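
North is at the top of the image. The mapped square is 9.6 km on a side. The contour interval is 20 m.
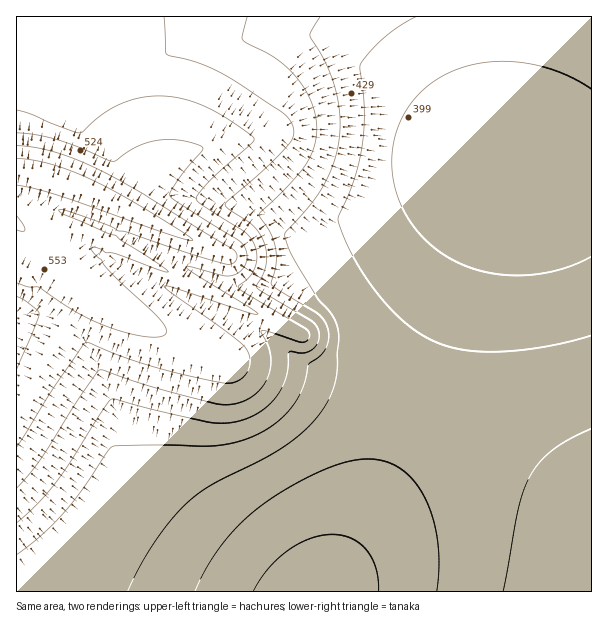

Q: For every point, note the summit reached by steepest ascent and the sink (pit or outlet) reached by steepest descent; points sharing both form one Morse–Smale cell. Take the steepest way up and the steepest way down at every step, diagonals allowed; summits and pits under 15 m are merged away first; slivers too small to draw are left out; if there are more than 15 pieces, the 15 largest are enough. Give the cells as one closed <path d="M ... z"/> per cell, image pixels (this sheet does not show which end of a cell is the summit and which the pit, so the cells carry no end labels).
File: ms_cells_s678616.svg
<path d="M591 16l-574 0-1 251 13 5 9-11 4-14 39 36 29 21 60 32 54 24 124 22 33 9 36 13 29-74 40-109 22-51 7-4 27 4 50 1z"/><path d="M83 283l1 11-6 14-38 63-20 39-4 4 0 177 307 1 21-34 26-46 48-107-19-8-51-15-124-22-99-47-29-18z"/><path d="M515 166l-7 4-14 28-76 206 44 20 57 33 44 31 28 26 1-341-50-3z"/><path d="M419 404l-49 108-46 79 267 1 1-77-29-27-44-31-57-33z"/><path d="M42 247l-4 14-9 11-13-3 1 145 67-120-2-10z"/>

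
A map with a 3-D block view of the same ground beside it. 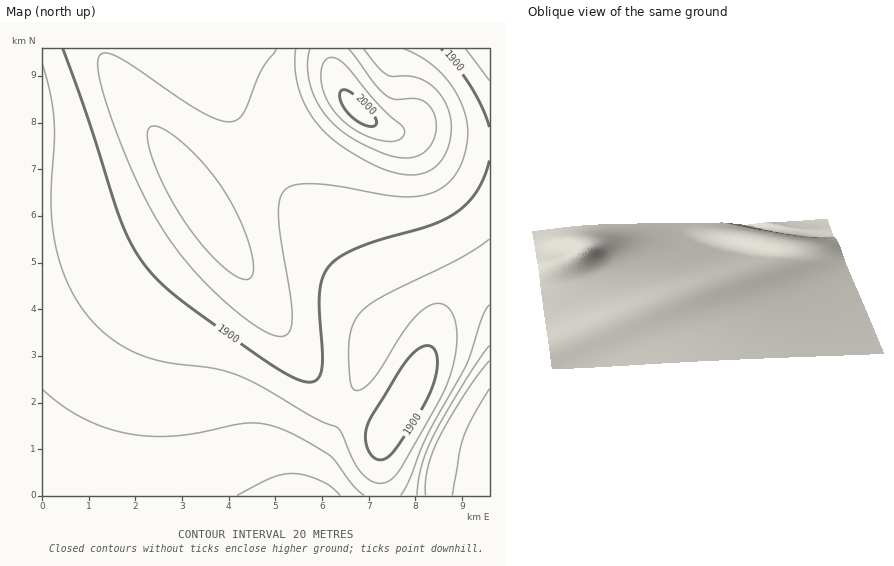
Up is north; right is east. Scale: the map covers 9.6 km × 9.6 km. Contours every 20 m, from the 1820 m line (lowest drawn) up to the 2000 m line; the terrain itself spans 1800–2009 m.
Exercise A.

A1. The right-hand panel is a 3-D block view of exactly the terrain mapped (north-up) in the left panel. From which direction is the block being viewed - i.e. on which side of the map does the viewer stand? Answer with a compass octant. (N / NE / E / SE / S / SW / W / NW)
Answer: W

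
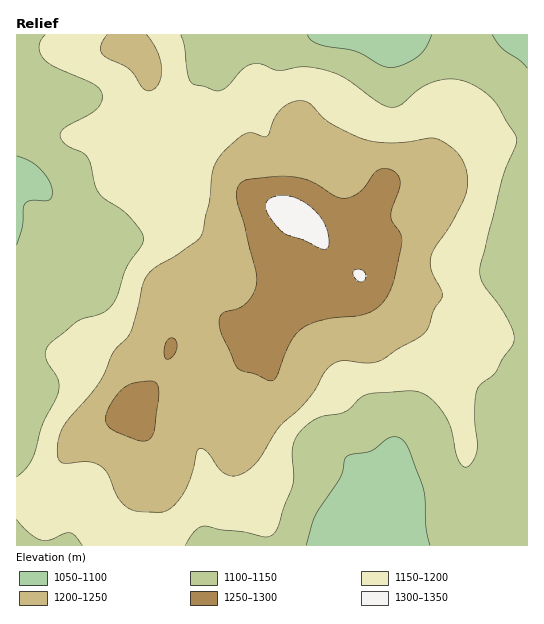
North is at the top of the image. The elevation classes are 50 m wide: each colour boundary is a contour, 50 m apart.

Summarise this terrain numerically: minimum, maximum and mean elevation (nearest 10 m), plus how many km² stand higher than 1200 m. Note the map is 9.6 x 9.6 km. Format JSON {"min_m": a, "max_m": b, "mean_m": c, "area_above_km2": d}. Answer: {"min_m": 1060, "max_m": 1320, "mean_m": 1180, "area_above_km2": 31.3}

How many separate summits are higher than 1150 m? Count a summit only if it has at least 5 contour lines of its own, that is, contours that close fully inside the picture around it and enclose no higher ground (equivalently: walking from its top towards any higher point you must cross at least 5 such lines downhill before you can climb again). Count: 0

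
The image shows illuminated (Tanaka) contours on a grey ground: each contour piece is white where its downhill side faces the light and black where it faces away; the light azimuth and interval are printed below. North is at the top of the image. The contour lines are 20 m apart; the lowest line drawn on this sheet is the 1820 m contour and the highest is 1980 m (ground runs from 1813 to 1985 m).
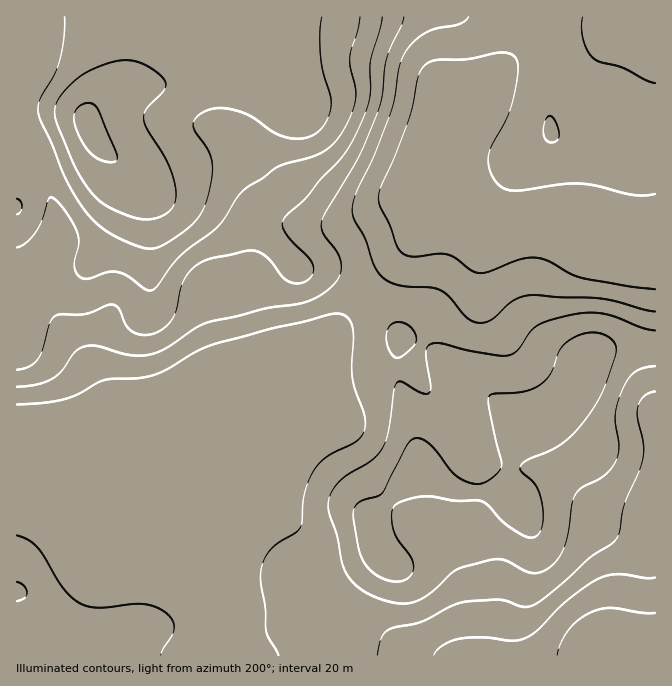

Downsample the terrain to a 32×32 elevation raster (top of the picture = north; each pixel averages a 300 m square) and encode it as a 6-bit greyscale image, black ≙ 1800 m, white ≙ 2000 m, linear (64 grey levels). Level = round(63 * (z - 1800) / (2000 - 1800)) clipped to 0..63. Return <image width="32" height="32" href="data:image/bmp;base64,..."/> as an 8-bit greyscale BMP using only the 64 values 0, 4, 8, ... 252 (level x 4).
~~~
<image width="32" height="32" href="data:image/bmp;base64,Qk02CAAAAAAAADYEAAAoAAAAIAAAACAAAAABAAgAAAAAAAAEAAATCwAAEwsAAAABAAAAAAAAAAAAAAEBAQACAgIAAwMDAAQEBAAFBQUABgYGAAcHBwAICAgACQkJAAoKCgALCwsADAwMAA0NDQAODg4ADw8PABAQEAAREREAEhISABMTEwAUFBQAFRUVABYWFgAXFxcAGBgYABkZGQAaGhoAGxsbABwcHAAdHR0AHh4eAB8fHwAgICAAISEhACIiIgAjIyMAJCQkACUlJQAmJiYAJycnACgoKAApKSkAKioqACsrKwAsLCwALS0tAC4uLgAvLy8AMDAwADExMQAyMjIAMzMzADQ0NAA1NTUANjY2ADc3NwA4ODgAOTk5ADo6OgA7OzsAPDw8AD09PQA+Pj4APz8/AEBAQABBQUEAQkJCAENDQwBEREQARUVFAEZGRgBHR0cASEhIAElJSQBKSkoAS0tLAExMTABNTU0ATk5OAE9PTwBQUFAAUVFRAFJSUgBTU1MAVFRUAFVVVQBWVlYAV1dXAFhYWABZWVkAWlpaAFtbWwBcXFwAXV1dAF5eXgBfX18AYGBgAGFhYQBiYmIAY2NjAGRkZABlZWUAZmZmAGdnZwBoaGgAaWlpAGpqagBra2sAbGxsAG1tbQBubm4Ab29vAHBwcABxcXEAcnJyAHNzcwB0dHQAdXV1AHZ2dgB3d3cAeHh4AHl5eQB6enoAe3t7AHx8fAB9fX0Afn5+AH9/fwCAgIAAgYGBAIKCggCDg4MAhISEAIWFhQCGhoYAh4eHAIiIiACJiYkAioqKAIuLiwCMjIwAjY2NAI6OjgCPj48AkJCQAJGRkQCSkpIAk5OTAJSUlACVlZUAlpaWAJeXlwCYmJgAmZmZAJqamgCbm5sAnJycAJ2dnQCenp4An5+fAKCgoAChoaEAoqKiAKOjowCkpKQApaWlAKampgCnp6cAqKioAKmpqQCqqqoAq6urAKysrACtra0Arq6uAK+vrwCwsLAAsbGxALKysgCzs7MAtLS0ALW1tQC2trYAt7e3ALi4uAC5ubkAurq6ALu7uwC8vLwAvb29AL6+vgC/v78AwMDAAMHBwQDCwsIAw8PDAMTExADFxcUAxsbGAMfHxwDIyMgAycnJAMrKygDLy8sAzMzMAM3NzQDOzs4Az8/PANDQ0ADR0dEA0tLSANPT0wDU1NQA1dXVANbW1gDX19cA2NjYANnZ2QDa2toA29vbANzc3ADd3d0A3t7eAN/f3wDg4OAA4eHhAOLi4gDj4+MA5OTkAOXl5QDm5uYA5+fnAOjo6ADp6ekA6urqAOvr6wDs7OwA7e3tAO7u7gDv7+8A8PDwAPHx8QDy8vIA8/PzAPT09AD19fUA9vb2APf39wD4+PgA+fn5APr6+gD7+/sA/Pz8AP39/QD+/v4A////AFRUWFxcWFRMREBARExQVFRYVEg8ODQwMDAsJBgQEBAQWFhYVFRUVFBEQEBETFBUWFhUUExEPDg4PDwwHBQUFBRgXFRMTExMSEBAQERMWFxcXFxgYFxQSEhITEAsIBwcHGRYSERAQERAQEBAQFBcYGBgbHh4bGBYVFRYVEQ0KCgsWFBEQEBAQEBAQEBAUFxgYGh8iIB0bGRgYGhoWEg8ODhMSEBAQEBAQEBAQEBIUFRccISEfHRwcHBweHRkVExEQExIQEBAQEBAQEBAQEBEUFx0hIB4dHR4eHyEfGhcVEhATERAQEBAQEBAQEBAQEBQYHiAgHx8fHx8hIR8aGBYTEBIREBAQEBAQEBAQEBAQExcbHh8hISAgICAgHhsZGBQRERAQEBAQEBAQEBAQEBARFBcaHSEiIB4eIB8fHRsaFhIQEBAQEBAQEBAQEBAQEBARExUaHyAdHB4gISAfHRsXExAQEBAQEBAQEBAQEBAQEBARExgdHRscHiEiIiEfHBYSExIRERAQEBAQEBAQEBAQEBEUGBoaGh0fISEiIiEdFhIZGBYTEhIREBAQEBAQEBAQERUYGRkbHh8eHyAhIh8ZFSAdGRYVFhYUERAQEBAQEBASFhkZGRscHBscHyAiIRwaIh8bGRocHBoWExIREBAQEBIWGRkZGRgYGBodICEhHhwiIB4dHR8hHxsYFxYUExIREhYZGRgXFBQVGBocHh0bGCEgISEgISQiHhsbGxoZGBUUFhcXFhUSERMVFRYWFhQSIiIjJCMkJiQfHBwdHR4eGhcWFBMTEQ8OEBEREA8ODQwkIyQnJygpJyIfHh4fISAcGBURDg4ODQwNDg4MCgkJCSUjJCcpKywrJyMhICAgHhoXEw8MDAwMCwsLCgkICAgIKSUkKS0wMTAtKCQhIB8cGRURDQsLCwsLCwoJCAgICAkrJicuMjQ1MzAsJyMiIR4aFQ8MCwsLCwsLCgoJCQoLCyknKzI2Nzc0MC0pJiUjIR0YEQwLCwsLDA0NDQwMDQ4NJicvNjg4NzMvLSooJyYkIRwUDgsLCwsMDhAREBAQDw8mKjI5OTc0MS4sKikpKionIRgQDAsLCwwOERMSEhEQDygtNTo4NTIvLSsqKywuLislHBMNCwsLCw0QExIRDw8PKS82OTc1MzAuLS0tLi8vLSggFg4LCwsLDA8SEQ8ODg8pLDI1NjY0MjEvLzAwMC8sKCEYDwsLCwsMDhEQDg0ODSgqLjEzMzIxMDAwMTEwLysnIRkRDQwMCwwODw8NDQwLKCktLzAwMC8vLzAxMTAuKyciGxQQDw8ODg4PDg0LCgooKSwvLy8vLy8vLzAwMC4rKCQeGBQTEhEREA8ODAsKCQ="/>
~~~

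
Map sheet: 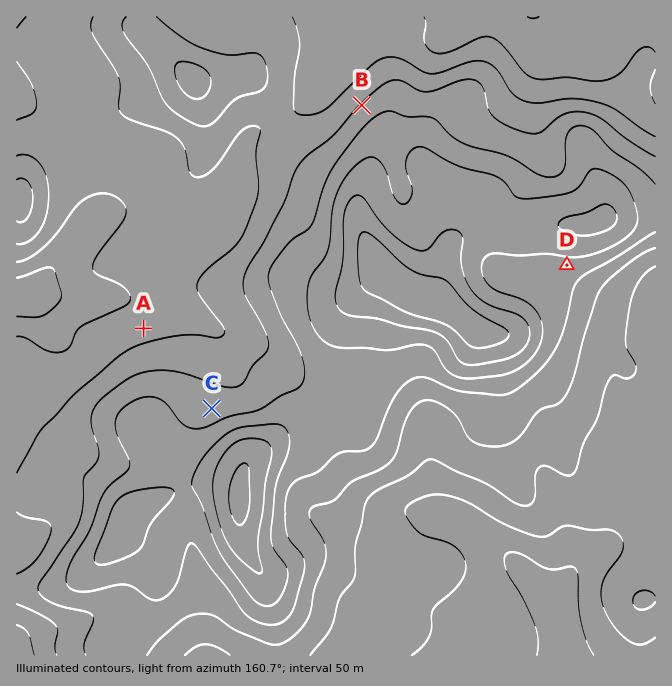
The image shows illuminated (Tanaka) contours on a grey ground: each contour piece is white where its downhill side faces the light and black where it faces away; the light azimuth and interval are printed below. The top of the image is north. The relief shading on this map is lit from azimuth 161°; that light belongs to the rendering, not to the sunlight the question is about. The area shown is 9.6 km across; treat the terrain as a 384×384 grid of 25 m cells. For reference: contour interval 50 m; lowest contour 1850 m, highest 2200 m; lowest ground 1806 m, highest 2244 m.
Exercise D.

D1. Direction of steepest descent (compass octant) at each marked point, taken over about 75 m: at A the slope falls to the N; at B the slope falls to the NW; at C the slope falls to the N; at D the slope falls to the S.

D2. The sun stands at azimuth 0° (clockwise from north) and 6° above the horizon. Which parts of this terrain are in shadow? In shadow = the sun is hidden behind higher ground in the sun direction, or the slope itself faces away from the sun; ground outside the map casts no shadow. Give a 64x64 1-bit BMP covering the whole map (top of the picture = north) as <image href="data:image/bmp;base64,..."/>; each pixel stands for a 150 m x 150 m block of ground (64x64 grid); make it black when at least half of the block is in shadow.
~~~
<image width="64" height="64" href="data:image/bmp;base64,Qk0+AgAAAAAAAD4AAAAoAAAAQAAAAEAAAAABAAEAAAAAAAACAAATCwAAEwsAAAIAAAAAAAAA////AAAAAADAAB/4AAAAAPAAP/gAAAAA/gB/+AAAAAP/gH/wAAAAA//AD+AAAAAA/+APwAAAAAAH8A+AAAAEAAHwDwAAABwAAPAOAAAAPAAAIA4AAAD8AAAADgAAA/gAAAAMAAAH+AAAAAAAAB/wAAAAAAAA//AAAAAAAD//4AAAAAAEP/+AAAAAAA5//4AAAAAADH//wAAAAAAAf//gAAAAAAA9/+AAAAAAAAH/4AAAAAAAA//wAAAAAAAD//AAAAAAAAP/8AAAAAAAA//wAAAAAAAD//gAAAAAAAf/+AAAAAAAB//4AAAAAAAP//gAAAAAAB//+AAAAAAAP//4MAAAAAB//8B4AAAAAH/4AHwAAAAAf/AAfMAAAAB/4AD/4AAAAD4AAP/gAAAAAAAB//AAAAAAAA//8AAAAAAAf//wAAAAAAD///AAAAAAAP//+AAAAAAAD//wAAAAAAAAHwAAAAAAAAAAAAAAAAAAAAAAAAAAAAAAAAAAAAAAAAAAAAAAAAAAAAAAAAAAAAAAAAAAAAAAAAAAAAHAAAAAAAAAA+AAAAAAAAAH8AAAAAAAAAPzAAAAAAAAAeOAAAAAAAAAw4AAAAAAAAAAAAAAAAAAAAAAAAAAAAAAAAAAAAAAAAAAAAAAAAAAAAAAAAAAAAAAAAAAAAAAAAAAAAAAAAAAAAAAAAAAAA=="/>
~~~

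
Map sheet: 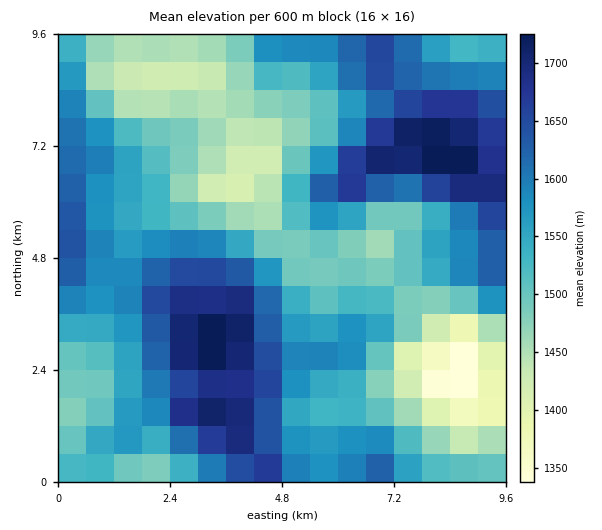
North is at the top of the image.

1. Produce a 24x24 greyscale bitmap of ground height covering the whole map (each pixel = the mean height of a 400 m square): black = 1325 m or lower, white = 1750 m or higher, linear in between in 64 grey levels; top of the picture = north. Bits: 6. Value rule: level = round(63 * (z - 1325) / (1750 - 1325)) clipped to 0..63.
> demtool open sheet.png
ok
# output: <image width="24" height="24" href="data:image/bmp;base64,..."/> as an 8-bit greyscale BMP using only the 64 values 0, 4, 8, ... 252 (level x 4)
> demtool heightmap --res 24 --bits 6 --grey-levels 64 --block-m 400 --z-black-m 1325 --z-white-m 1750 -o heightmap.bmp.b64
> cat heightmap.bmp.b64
<image width="24" height="24" href="data:image/bmp;base64,Qk12BgAAAAAAADYEAAAoAAAAGAAAABgAAAABAAgAAAAAAEACAAATCwAAEwsAAAABAAAAAAAAAAAAAAEBAQACAgIAAwMDAAQEBAAFBQUABgYGAAcHBwAICAgACQkJAAoKCgALCwsADAwMAA0NDQAODg4ADw8PABAQEAAREREAEhISABMTEwAUFBQAFRUVABYWFgAXFxcAGBgYABkZGQAaGhoAGxsbABwcHAAdHR0AHh4eAB8fHwAgICAAISEhACIiIgAjIyMAJCQkACUlJQAmJiYAJycnACgoKAApKSkAKioqACsrKwAsLCwALS0tAC4uLgAvLy8AMDAwADExMQAyMjIAMzMzADQ0NAA1NTUANjY2ADc3NwA4ODgAOTk5ADo6OgA7OzsAPDw8AD09PQA+Pj4APz8/AEBAQABBQUEAQkJCAENDQwBEREQARUVFAEZGRgBHR0cASEhIAElJSQBKSkoAS0tLAExMTABNTU0ATk5OAE9PTwBQUFAAUVFRAFJSUgBTU1MAVFRUAFVVVQBWVlYAV1dXAFhYWABZWVkAWlpaAFtbWwBcXFwAXV1dAF5eXgBfX18AYGBgAGFhYQBiYmIAY2NjAGRkZABlZWUAZmZmAGdnZwBoaGgAaWlpAGpqagBra2sAbGxsAG1tbQBubm4Ab29vAHBwcABxcXEAcnJyAHNzcwB0dHQAdXV1AHZ2dgB3d3cAeHh4AHl5eQB6enoAe3t7AHx8fAB9fX0Afn5+AH9/fwCAgIAAgYGBAIKCggCDg4MAhISEAIWFhQCGhoYAh4eHAIiIiACJiYkAioqKAIuLiwCMjIwAjY2NAI6OjgCPj48AkJCQAJGRkQCSkpIAk5OTAJSUlACVlZUAlpaWAJeXlwCYmJgAmZmZAJqamgCbm5sAnJycAJ2dnQCenp4An5+fAKCgoAChoaEAoqKiAKOjowCkpKQApaWlAKampgCnp6cAqKioAKmpqQCqqqoAq6urAKysrACtra0Arq6uAK+vrwCwsLAAsbGxALKysgCzs7MAtLS0ALW1tQC2trYAt7e3ALi4uAC5ubkAurq6ALu7uwC8vLwAvb29AL6+vgC/v78AwMDAAMHBwQDCwsIAw8PDAMTExADFxcUAxsbGAMfHxwDIyMgAycnJAMrKygDLy8sAzMzMAM3NzQDOzs4Az8/PANDQ0ADR0dEA0tLSANPT0wDU1NQA1dXVANbW1gDX19cA2NjYANnZ2QDa2toA29vbANzc3ADd3d0A3t7eAN/f3wDg4OAA4eHhAOLi4gDj4+MA5OTkAOXl5QDm5uYA5+fnAOjo6ADp6ekA6urqAOvr6wDs7OwA7e3tAO7u7gDv7+8A8PDwAPHx8QDy8vIA8/PzAPT09AD19fUA9vb2APf39wD4+PgA+fn5APr6+gD7+/sA/Pz8AP39/QD+/v4A////AHh4dGBYXHSQoLTMzKiYmJyssJSAeHBwbHB8iIRwbISgvMzUvJyUlJysqIRsYFxgYGBsiJiMiKzI2ODUrJSMjJCYkHRgSDQ4TFhgdJCUnNDo6OTUsIx8gIB4bFhENCAYLGBgaISYpMTY3NTQvJB4eHhoXEwsFBAQJGhgZHycqLzQ2NjUwKCQiIhwVDwYBAQQMGRobICcuNjo7ODYuKCgoJyIVDAcEAQQNHB8fISgvNzw8OTQsJicnJyYdEw0IBAYPIiMhJCkwNzo7OzUqJCEhJCUhGxYPCg4YJyYkJiszNzY3OTMqIh0cHiEdGRcVFR0kKygnKCowMzIzMzAnHhoZGh4YFhocISgrLykmJigtLy8vLSkhGBgYGBoWGiEjJywuMConJSQpKykpJR8YFxkZFxYUGiIkJyouMComIyAjIiEhHBYUGR0dGxYTFhsgJSovLykkIh8dGhYUExAUHCMpJyAZGR4iKC8zLSkkIiIeFxENDQ0UHSUwMy4nJSwvMzk1LCkmIiAdGBIODQwRGyMsNTc0MjU6PDs0KyooIx8bGRYTDwwOFx0lLzY6Ojo8PDgzKiklIBwaGRcUEQ8RFRgeJzA3Ojs7OTczKiYfGBUWFhQTExMUFhcbISkwNDg3NzUwKh8WERARExISExYXFxkdIygrLjIzMzEuKRoRDw8PDw8QExkcGx0iKC0vLSssLCoqJBgREBEPDhASFR0lIiMnLDEzLSckIiIiIRoVEhQUFBQVFx4pKScnKi0wLCYhHh4fA=="/>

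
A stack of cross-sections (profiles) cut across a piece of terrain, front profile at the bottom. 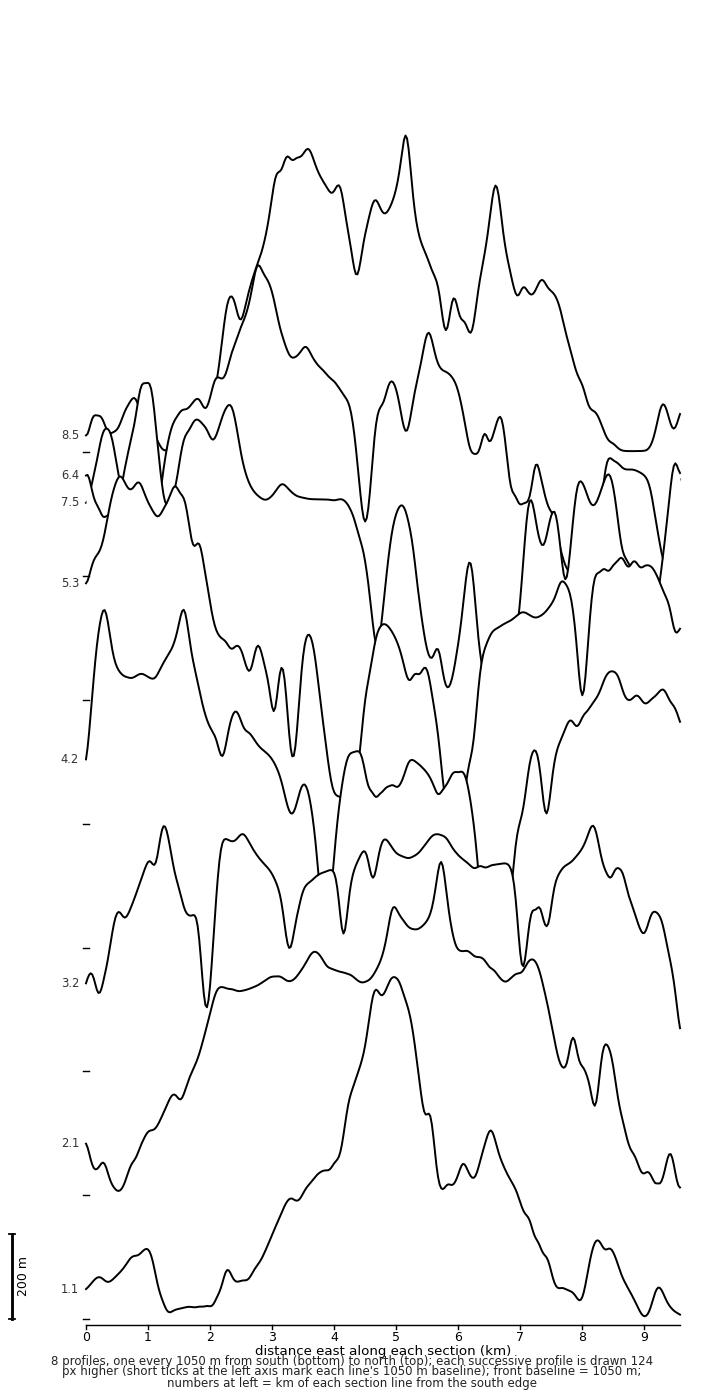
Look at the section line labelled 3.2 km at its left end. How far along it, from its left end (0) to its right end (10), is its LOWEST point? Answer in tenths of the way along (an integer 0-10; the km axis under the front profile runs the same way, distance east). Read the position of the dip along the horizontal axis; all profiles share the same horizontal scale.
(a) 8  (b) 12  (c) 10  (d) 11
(c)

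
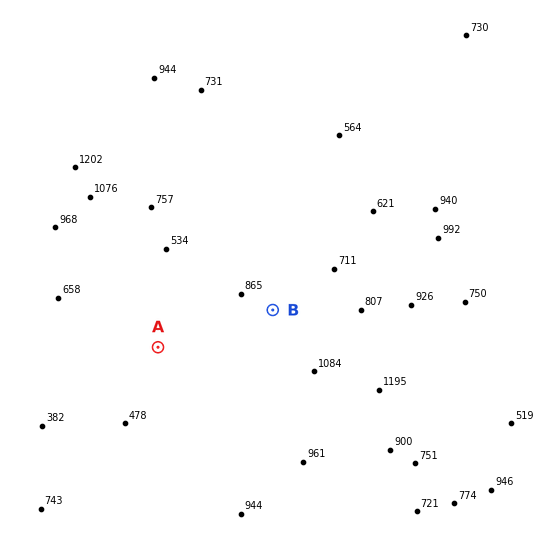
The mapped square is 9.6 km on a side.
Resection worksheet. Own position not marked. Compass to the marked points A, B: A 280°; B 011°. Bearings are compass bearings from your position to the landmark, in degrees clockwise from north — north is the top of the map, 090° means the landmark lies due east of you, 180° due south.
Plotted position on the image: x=262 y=366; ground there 910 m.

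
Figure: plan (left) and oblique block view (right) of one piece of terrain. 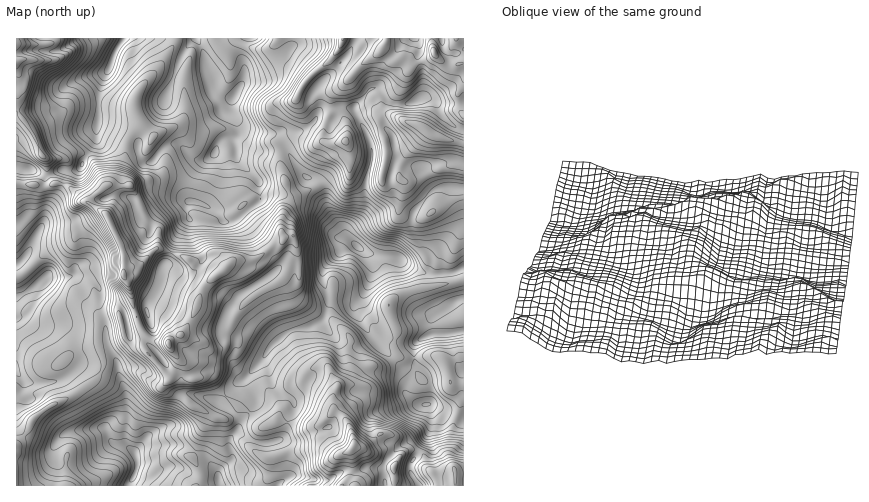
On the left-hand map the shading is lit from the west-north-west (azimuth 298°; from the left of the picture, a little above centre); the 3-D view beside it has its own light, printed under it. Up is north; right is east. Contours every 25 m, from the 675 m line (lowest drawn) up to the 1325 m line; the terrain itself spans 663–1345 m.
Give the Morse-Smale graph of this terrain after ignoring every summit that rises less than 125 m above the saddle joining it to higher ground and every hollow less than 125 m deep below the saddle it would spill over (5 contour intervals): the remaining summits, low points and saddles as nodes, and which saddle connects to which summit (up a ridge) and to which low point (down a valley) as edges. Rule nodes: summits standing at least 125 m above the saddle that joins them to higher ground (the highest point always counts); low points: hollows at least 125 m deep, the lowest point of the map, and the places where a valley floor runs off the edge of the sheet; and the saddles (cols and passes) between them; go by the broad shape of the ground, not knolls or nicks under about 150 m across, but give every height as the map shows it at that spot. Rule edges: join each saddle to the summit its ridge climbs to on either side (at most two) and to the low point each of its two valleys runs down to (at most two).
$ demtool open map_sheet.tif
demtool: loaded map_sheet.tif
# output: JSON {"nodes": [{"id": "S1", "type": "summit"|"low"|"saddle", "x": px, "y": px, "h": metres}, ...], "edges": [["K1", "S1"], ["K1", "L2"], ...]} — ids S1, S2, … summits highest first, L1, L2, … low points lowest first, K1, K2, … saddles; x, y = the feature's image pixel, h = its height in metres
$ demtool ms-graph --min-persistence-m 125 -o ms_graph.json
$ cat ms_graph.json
{"nodes": [
{"id": "S1", "type": "summit", "x": 353, "y": 447, "h": 1345},
{"id": "S2", "type": "summit", "x": 123, "y": 275, "h": 1311},
{"id": "S3", "type": "summit", "x": 434, "y": 53, "h": 1297},
{"id": "S4", "type": "summit", "x": 17, "y": 63, "h": 1244},
{"id": "S5", "type": "summit", "x": 455, "y": 471, "h": 1228},
{"id": "L1", "type": "low", "x": 357, "y": 247, "h": 663},
{"id": "L2", "type": "low", "x": 134, "y": 454, "h": 681},
{"id": "L3", "type": "low", "x": 124, "y": 39, "h": 725},
{"id": "L4", "type": "low", "x": 39, "y": 284, "h": 787},
{"id": "K1", "type": "saddle", "x": 136, "y": 312, "h": 1173},
{"id": "K2", "type": "saddle", "x": 418, "y": 452, "h": 1094},
{"id": "K3", "type": "saddle", "x": 48, "y": 175, "h": 1044},
{"id": "K4", "type": "saddle", "x": 235, "y": 414, "h": 997},
{"id": "K5", "type": "saddle", "x": 102, "y": 371, "h": 976},
{"id": "K6", "type": "saddle", "x": 283, "y": 147, "h": 955},
{"id": "K7", "type": "saddle", "x": 174, "y": 78, "h": 849},
{"id": "K8", "type": "saddle", "x": 448, "y": 273, "h": 837}],
"edges": [["K1", "S2"], ["K1", "L1"], ["K1", "L2"], ["K2", "S1"], ["K2", "S5"], ["K2", "L1"], ["K3", "S2"], ["K3", "S4"], ["K3", "L3"], ["K4", "S1"], ["K4", "S2"], ["K4", "L1"], ["K4", "L2"], ["K5", "S1"], ["K5", "S2"], ["K5", "L2"], ["K5", "L4"], ["K6", "S3"], ["K6", "L1"], ["K6", "L3"], ["K7", "S3"], ["K7", "S4"], ["K7", "L3"], ["K8", "S1"], ["K8", "S3"], ["K8", "L1"]]}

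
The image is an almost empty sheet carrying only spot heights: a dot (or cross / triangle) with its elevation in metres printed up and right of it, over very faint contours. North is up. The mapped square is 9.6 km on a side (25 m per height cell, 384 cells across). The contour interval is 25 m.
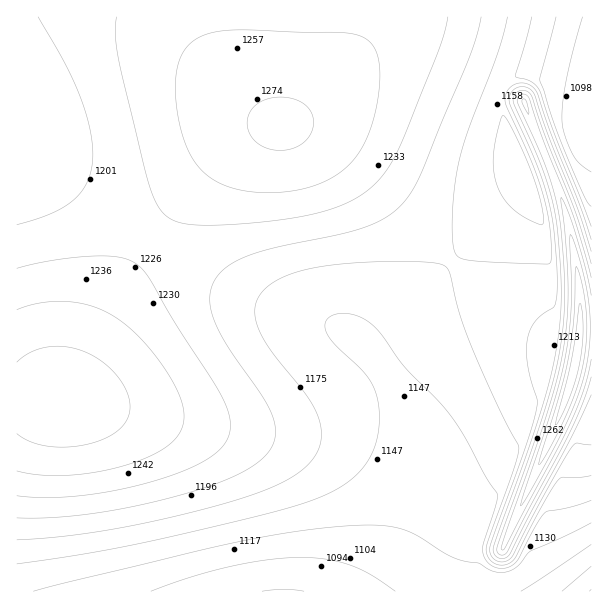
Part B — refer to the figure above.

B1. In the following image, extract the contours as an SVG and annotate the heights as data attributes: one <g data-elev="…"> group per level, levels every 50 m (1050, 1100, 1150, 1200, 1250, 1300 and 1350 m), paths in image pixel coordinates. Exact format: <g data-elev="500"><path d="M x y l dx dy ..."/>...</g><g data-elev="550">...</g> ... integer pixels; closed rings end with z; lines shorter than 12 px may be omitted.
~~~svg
<g data-elev="1100"><path d="M151 591l41-14 39-11 38-6 33-3 27 3 22 5 20 10 24 16"/><path d="M521 591l70-47"/><path d="M591 172l-11-8-7-9-9-21-2-14 1-18 3-22 17-63"/></g><g data-elev="1150"><path d="M17 564l108-17 133-31 59-17 18-9 15-10 14-13 9-17 5-18 1-21-3-18-7-15-9-10-26-24-8-12-1-6 2-6 5-4 7-2 10 0 10 2 16 11 28 38 40 41 19 27 23 43 12 18-2 13-12 41 1 9 7 8 6 3 6 0 7-2 5-3 22-40 9-11 24-5 21-7"/><path d="M591 226l-36-91-16-45-8-8-15-5 16-60"/><path d="M539 224l-15-7-12-9-9-11-6-13-3-14 0-17 3-21 6-17 4 5 9 17 20 47 7 32 0 7-1 2z"/></g><g data-elev="1200"><path d="M17 518l31 0 36-3 39-7 41-9 36-10 30-11 22-11 14-12 6-8 3-9 0-9-2-10-9-20-34-49-14-24-4-14-2-10 0-11 4-9 4-7 7-7 20-11 29-9 86-19 23-10 16-12 12-15 11-21 48-115 11-39"/><path d="M591 251l-13-41-29-73-14-42-4-5-4-3-6 0-5 1-6 7 0 9 28 63 13 45 5 42 1 37-3 16-17 13-6 7-3 9-2 12 1 14 3 16 7 21 0 6-10 38-37 102 0 7 4 7 9 3 4-1 5-4 33-63 28-49 5-2 13 2"/><path d="M38 17l27 46 16 36 10 35 1 28-2 12-4 11-6 9-8 7-22 13-33 11"/></g><g data-elev="1250"><path d="M17 471l24 4 28 0 32-4 30-7 24-10 16-11 10-12 3-15-1-11-4-12-17-28-24-29-24-19-22-11-24-4-27 1-24 7"/><path d="M591 278l-18-62-29-73-14-44-4-4-5 0-3 3 0 5 27 62 13 44 6 52 0 48-3 36-8 36-18 60-38 105 0 5 3 4 4 0 3-3 58-109 16-36 10-30"/><path d="M256 192l32-1 29-6 23-12 10-9 7-9 8-14 7-16 5-20 2-19 1-17-2-13-4-9-7-8-10-4-15-2-112-3-17 2-12 4-9 6-7 8-8 18-1 27 4 31 10 27 10 15 15 13 18 7z"/></g><g data-elev="1300"><path d="M521 506l18-30 28-55 13-31 7-28 3-30-2-32-7-36-8-25-3-5 1 71-5 49-12 47z"/></g><g data-elev="1350"><path d="M555 425l5-6 9-19 10-35 4-32-2-29-2 0-8 61z"/></g>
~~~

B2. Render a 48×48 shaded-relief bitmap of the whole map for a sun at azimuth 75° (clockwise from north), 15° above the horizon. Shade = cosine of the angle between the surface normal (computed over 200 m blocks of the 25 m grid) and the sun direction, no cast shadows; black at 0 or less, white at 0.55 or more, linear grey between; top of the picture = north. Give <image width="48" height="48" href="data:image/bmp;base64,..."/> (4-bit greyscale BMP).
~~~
<image width="48" height="48" href="data:image/bmp;base64,Qk32BAAAAAAAAHYAAAAoAAAAMAAAADAAAAABAAQAAAAAAIAEAAATCwAAEwsAABAAAAAAAAAAAAAAABEREQAiIiIAMzMzAERERABVVVUAZmZmAHd3dwCIiIgAmZmZAKqqqgC7u7sAzMzMAN3d3QDu7u4A////AHd3d3d3d3d3d3d3d3ZmZmZnd3d3d3iIiHd3d3d3d3d3d3d3d3dmZmZnd3d2Z3eIiHd3d3d3d3d3d3d3d3d3Znd3d3dBWpd4iHd3d3d3d3d3d3d3d3d3d3d3d3YgXLh3iHd3d3d3d3d3d3d3d3d3d3d3d3dAO9l3eHd3d3d3d3d3d3d3d3d3d3d3d3dRCNuHd3d3d3d3d3d3d3d3d3d3d3d3d3djBMyXd2Z3d3d3d3d3d3d3d3d3d3d3d3d1EZ2nd2Z3d3d3d3d3d3d3d3d3d3d3d3d2IFy4d2Z3d3d3d3d3d3d3d3d3d3d3d3dmQCrJd2Z3d3d3d3d3d3d4iIiIh3d3d3ZmUgbLh2Z3d3d3d3d3iIiIiIiIiHd3d3ZmYwKsl2d3d3d3d3iIiIiIiIiIiHd3d3ZmZRB9qHd3d3d3iIiIiIiIiIiIiHd3d3ZmZjBLynd3d3d4iIiIiIiIiIiIiHd3d2ZmZkAZ3Xd3d3eIiIiIiIiIiIiIh3d3d2ZmZlIG3nd3d3iIiIiIiIiIiIiIh3d3d2ZmZmMDv3d3d3iIiIiIiIiIiIiId3d3dmZmZmUAn3d3d4iIiIiIiIiIiIiHd3d3dmZmZmYgfXd3d4iIiIiIiIiIiIh3d3d3dmZmZmYwXHd3d4iIiIiIiIiIiIh3d3d3ZmZmZmZAOnd3eIiIiIiIiIiIiId3d3d3ZmZmZndAKHd3eIiIiIiIiIiIiHd3d3d3ZmZnd3dQJ3d3d4iIiIiIiIiIh3d3d3d3d3d3d3dQJ3d3d4iIiIiIiIiId3d3d3d3d3d3d3dQKHd3d3eIiIiIiIh3d3d3d3d3d3d3d3dAOXd3d3d3eIiIh3d3d3d3d3d3d3d3d3dATHd3d3d3d3d3d3d3d3d3d3d3d3d3d3cwbnd3d3d3d3d3d3d3d3d3d3d3d3d3d3cgj3d3d3d3d3d3d3d3d3d3d3d3d3d3iIYQr3d3d3d3d3d3d3d3d3d3d3d3d4iIiIYBz3d3d3d3d3d3d3d3d3d3d3eIiIiIiIQE73d3d3d3d3d3d3d3d3d3d4iIiIiIiHMH/3d3d3d2ZmZmZ3d3d3d3eIiIiIiIiGEL/nd3d2ZmZmZmZnd3d3d3iIiIiIiIiFBO/Hd3dmZmZmZmZnd3d3d4iIiIiIiIhyCP2Xd3ZmZmZmZmZnd3d3eIiIiIiIiIhgHfuHd3ZmZmZmZmZnd3d3eIiIiIiIiIhAb+mHd2ZmZmZmZmZ3d3d3eIiIiIiIiIcQv8iHd2ZmZmZmZmZ3d3d3eIiIiIiIiIUE76iHd2ZmZmZmZmd3d3d3eIiIiIiIiIMI/piHd2ZmZmZmZnd3d3d3eIiIiIiIiIQ7+4iHd2ZmZmZmZ3d3d3d3d4iIiIiIiIiKuYiHd2ZmZmZmd3d3d3d3d3iIiIiIiIiZmIiHd2ZmZmZnd3d3d3d3d3d4iIiIiIiIiIiHd3ZmZmZ3d3d3d3d3d3d3eIiIiIiJiIiHd3ZmZmd3d3d3d3d3d3d3eIiIiIiZmIiHd3dmZnd3d3d3d3d3d3d3d4iIiIiZmIiA=="/>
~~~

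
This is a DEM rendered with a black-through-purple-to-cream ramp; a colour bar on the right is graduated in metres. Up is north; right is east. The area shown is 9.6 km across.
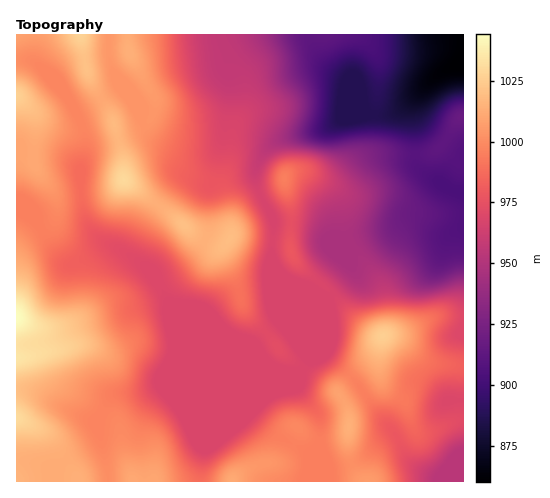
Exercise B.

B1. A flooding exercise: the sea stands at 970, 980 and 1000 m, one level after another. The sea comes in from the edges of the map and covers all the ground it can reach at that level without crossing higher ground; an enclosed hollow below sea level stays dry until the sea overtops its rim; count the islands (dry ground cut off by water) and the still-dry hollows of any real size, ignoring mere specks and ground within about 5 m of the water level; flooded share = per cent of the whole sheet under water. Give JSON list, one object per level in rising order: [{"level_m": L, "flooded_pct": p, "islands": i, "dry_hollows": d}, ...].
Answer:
[{"level_m": 970, "flooded_pct": 39, "islands": 1, "dry_hollows": 0}, {"level_m": 980, "flooded_pct": 50, "islands": 1, "dry_hollows": 0}, {"level_m": 1000, "flooded_pct": 74, "islands": 1, "dry_hollows": 0}]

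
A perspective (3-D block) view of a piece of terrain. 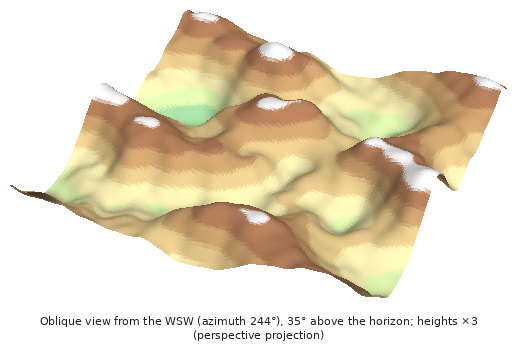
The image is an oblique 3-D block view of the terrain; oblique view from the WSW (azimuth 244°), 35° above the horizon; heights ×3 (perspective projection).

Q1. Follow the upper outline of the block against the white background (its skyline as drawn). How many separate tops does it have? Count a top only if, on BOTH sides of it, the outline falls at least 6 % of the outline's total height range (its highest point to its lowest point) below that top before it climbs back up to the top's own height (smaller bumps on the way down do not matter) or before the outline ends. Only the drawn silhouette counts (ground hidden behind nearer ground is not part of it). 2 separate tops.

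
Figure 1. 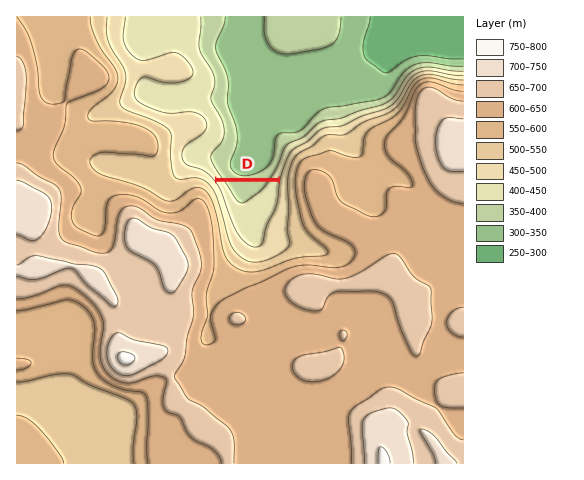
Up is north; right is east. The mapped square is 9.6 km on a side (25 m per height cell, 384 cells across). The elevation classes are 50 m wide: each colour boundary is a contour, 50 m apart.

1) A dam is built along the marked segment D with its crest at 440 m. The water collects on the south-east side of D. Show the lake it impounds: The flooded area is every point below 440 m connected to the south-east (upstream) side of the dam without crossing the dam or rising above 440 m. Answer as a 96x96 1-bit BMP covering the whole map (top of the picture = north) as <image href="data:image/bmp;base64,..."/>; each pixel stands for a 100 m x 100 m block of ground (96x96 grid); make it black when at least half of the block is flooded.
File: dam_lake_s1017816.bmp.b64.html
<image width="96" height="96" href="data:image/bmp;base64,Qk2+BAAAAAAAAD4AAAAoAAAAYAAAAGAAAAABAAEAAAAAAIAEAAATCwAAEwsAAAIAAAAAAAAA////AAAAAAAAAAAAAAAAAAAAAAAAAAAAAAAAAAAAAAAAAAAAAAAAAAAAAAAAAAAAAAAAAAAAAAAAAAAAAAAAAAAAAAAAAAAAAAAAAAAAAAAAAAAAAAAAAAAAAAAAAAAAAAAAAAAAAAAAAAAAAAAAAAAAAAAAAAAAAAAAAAAAAAAAAAAAAAAAAAAAAAAAAAAAAAAAAAAAAAAAAAAAAAAAAAAAAAAAAAAAAAAAAAAAAAAAAAAAAAAAAAAAAAAAAAAAAAAAAAAAAAAAAAAAAAAAAAAAAAAAAAAAAAAAAAAAAAAAAAAAAAAAAAAAAAAAAAAAAAAAAAAAAAAAAAAAAAAAAAAAAAAAAAAAAAAAAAAAAAAAAAAAAAAAAAAAAAAAAAAAAAAAAAAAAAAAAAAAAAAAAAAAAAAAAAAAAAAAAAAAAAAAAAAAAAAAAAAAAAAAAAAAAAAAAAAAAAAAAAAAAAAAAAAAAAAAAAAAAAAAAAAAAAAAAAAAAAAAAAAAAAAAAAAAAAAAAAAAAAAAAAAAAAAAAAAAAAAAAAAAAAAAAAAAAAAAAAAAAAAAAAAAAAAAAAAAAAAAAAAAAAAAAAAAAAAAAAAAAAAAAAAAAAAAAAAAAAAAAAAAAAAAAAAAAAAAAAAAAAAAAAAAAAAAAAAAAAAAAAAAAAAAAAAAAAAAAAAAAAAAAAAAAAAAAAAAAAAAAAAAAAAAAAAAAAAAAAAAAAAAAAAAAAAAAAAAAAAAAAAAAAAAAAAAAAAAAAAAAAAAAAAAAAAAAAAAAAAAAAAAAAAgAAAAAAAAAAAAAADwAAAAAAAAAAAAAADwAAAAAAAAAAAAAAH4AAAAAAAAAAAAAAP4AAAAAAAAAAAAAAP8AAAAAAAAAAAAAAP+AAAAAAAAAAAAAAf+AAAAAAAAAAAAAAf+AAAAAAAAAAAAAAf/AAAAAAAAAAAAAA//AAAAAAAAAAAAAA//AAAAAAAAAAAAAA//AAAAAAAAAAAAAAAAAAAAAAAAAAAAAAAAAAAAAAAAAAAAAAAAAAAAAAAAAAAAAAAAAAAAAAAAAAAAAAAAAAAAAAAAAAAAAAAAAAAAAAAAAAAAAAAAAAAAAAAAAAAAAAAAAAAAAAAAAAAAAAAAAAAAAAAAAAAAAAAAAAAAAAAAAAAAAAAAAAAAAAAAAAAAAAAAAAAAAAAAAAAAAAAAAAAAAAAAAAAAAAAAAAAAAAAAAAAAAAAAAAAAAAAAAAAAAAAAAAAAAAAAAAAAAAAAAAAAAAAAAAAAAAAAAAAAAAAAAAAAAAAAAAAAAAAAAAAAAAAAAAAAAAAAAAAAAAAAAAAAAAAAAAAAAAAAAAAAAAAAAAAAAAAAAAAAAAAAAAAAAAAAAAAAAAAAAAAAAAAAAAAAAAAAAAAAAAAAAAAAAAAAAAAAAAAAAAAAAAAAAAAAAAAAAAAAAAAAAAAAAAAAAAAAAAAAAAAAAAAAAAAAAAAAAAAAAAAAAAAAAAAAAAAAAAAAAAAAAAAAAAAAAAAAAAAAAAAAAAAAAAAAAAAAAAAAAAAAAAAAAAAAAAA="/>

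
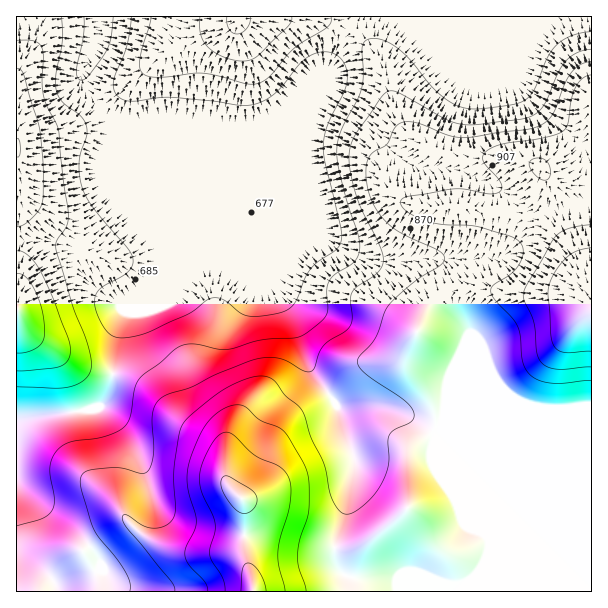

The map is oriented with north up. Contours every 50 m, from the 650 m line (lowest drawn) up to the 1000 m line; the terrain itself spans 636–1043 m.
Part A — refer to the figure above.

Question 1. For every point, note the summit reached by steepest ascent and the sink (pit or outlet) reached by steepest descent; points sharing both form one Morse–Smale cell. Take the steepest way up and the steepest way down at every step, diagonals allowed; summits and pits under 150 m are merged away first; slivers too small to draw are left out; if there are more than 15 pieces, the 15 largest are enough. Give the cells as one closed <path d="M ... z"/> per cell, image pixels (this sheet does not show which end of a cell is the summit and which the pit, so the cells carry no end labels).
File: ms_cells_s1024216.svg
<path d="M591 16l-492 0-2 25-13 28-2 11 4 10 16 21 166 167 26 43 14 45 30 42 48 0 13 4 35 20 157-2z"/><path d="M110 118l-2 1 0 15 48 114 1 21-6 12-19 14-4 7-10 31-6 47-9 24-8 5-51 6-26 5-2 2 2 61 27 25 30 22 25 31 0 8-5 3-27 10-12 1 0 9 536-1-1-161-157 2-11-8-37-16-48 0-30-42-14-45-26-43z"/><path d="M98 16l-82 1 1 404 27-6 43-5 12-2 4-4 9-24 4-39 10-32 6-13 19-15 6-12 0-17-48-114-1-21-16-18-10-19 2-11 14-34z"/><path d="M17 481l-1 110 38 1 2-9 12-1 30-11 2-2 0-8-20-25-54-44z"/>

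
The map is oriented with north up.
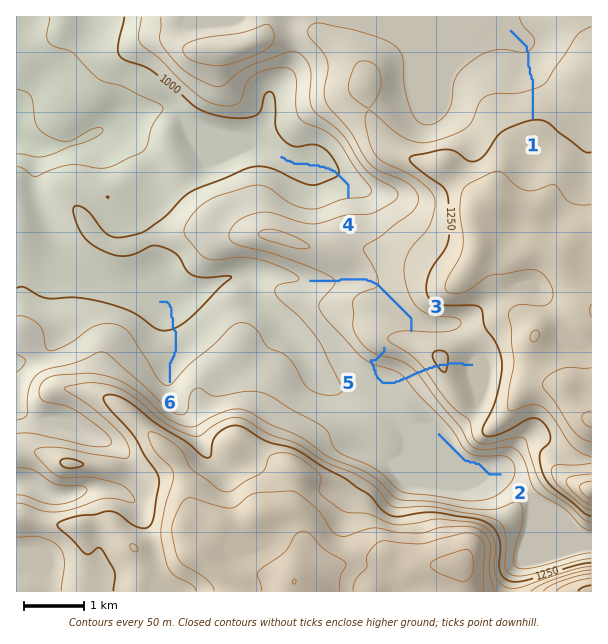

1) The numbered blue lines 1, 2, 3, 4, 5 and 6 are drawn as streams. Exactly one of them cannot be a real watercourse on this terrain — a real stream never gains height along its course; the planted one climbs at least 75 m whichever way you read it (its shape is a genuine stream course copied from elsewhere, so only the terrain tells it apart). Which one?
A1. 5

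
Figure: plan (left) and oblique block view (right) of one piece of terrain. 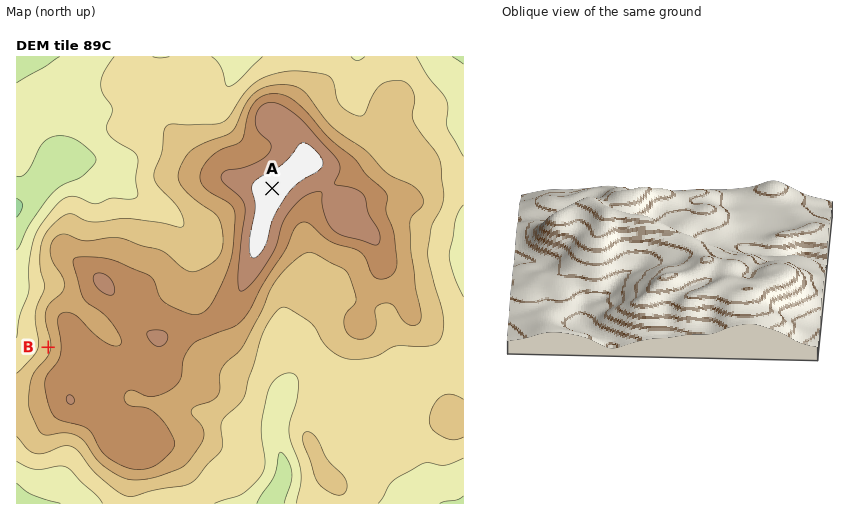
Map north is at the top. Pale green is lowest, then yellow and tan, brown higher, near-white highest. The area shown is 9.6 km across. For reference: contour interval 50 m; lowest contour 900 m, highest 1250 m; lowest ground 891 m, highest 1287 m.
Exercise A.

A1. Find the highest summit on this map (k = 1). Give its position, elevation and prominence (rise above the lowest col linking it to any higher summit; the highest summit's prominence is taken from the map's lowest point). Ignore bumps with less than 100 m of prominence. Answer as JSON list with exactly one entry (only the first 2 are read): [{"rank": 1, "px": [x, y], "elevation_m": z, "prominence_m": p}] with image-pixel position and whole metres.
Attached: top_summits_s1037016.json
[{"rank": 1, "px": [272, 188], "elevation_m": 1287, "prominence_m": 396}]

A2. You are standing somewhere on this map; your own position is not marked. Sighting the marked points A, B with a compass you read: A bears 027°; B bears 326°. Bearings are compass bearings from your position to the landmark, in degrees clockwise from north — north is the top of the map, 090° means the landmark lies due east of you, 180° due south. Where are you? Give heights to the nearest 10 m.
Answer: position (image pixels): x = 130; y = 468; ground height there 1150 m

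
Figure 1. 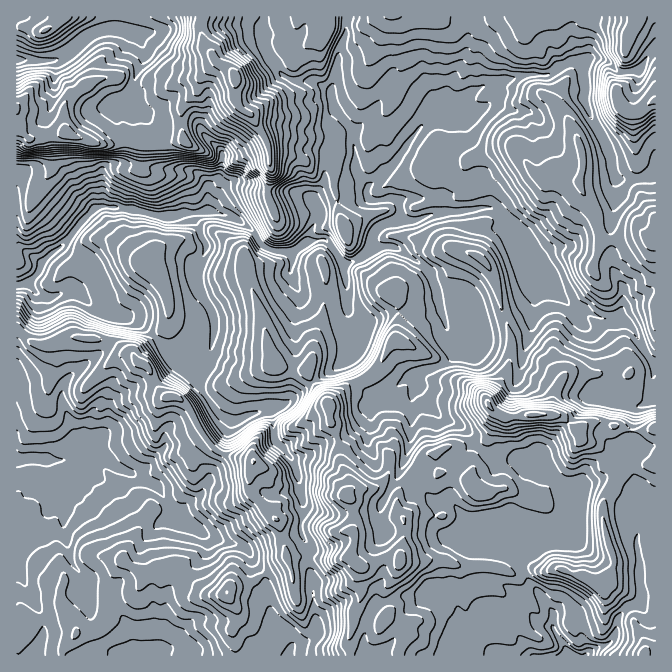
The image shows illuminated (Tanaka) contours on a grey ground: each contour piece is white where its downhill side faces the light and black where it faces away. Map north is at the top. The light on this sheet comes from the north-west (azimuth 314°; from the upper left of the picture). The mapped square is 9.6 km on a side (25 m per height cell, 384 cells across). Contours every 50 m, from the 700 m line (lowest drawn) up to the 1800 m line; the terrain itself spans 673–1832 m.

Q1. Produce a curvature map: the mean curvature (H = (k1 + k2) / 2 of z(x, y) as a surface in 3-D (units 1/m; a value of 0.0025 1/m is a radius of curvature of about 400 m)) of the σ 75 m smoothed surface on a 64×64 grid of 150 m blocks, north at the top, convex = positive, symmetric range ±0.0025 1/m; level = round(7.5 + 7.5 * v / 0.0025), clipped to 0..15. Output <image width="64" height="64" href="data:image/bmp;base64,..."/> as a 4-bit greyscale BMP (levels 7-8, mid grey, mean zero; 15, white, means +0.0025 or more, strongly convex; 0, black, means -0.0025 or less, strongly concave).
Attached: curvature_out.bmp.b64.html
<image width="64" height="64" href="data:image/bmp;base64,Qk12CAAAAAAAAHYAAAAoAAAAQAAAAEAAAAABAAQAAAAAAAAIAAATCwAAEwsAABAAAAAAAAAAAAAAABEREQAiIiIAMzMzAERERABVVVUAZmZmAHd3dwCIiIgAmZmZAKqqqgC7u7sAzMzMAN3d3QDu7u4A////AIVol1Vmd3d3dlV4dnd1eIm6VVinZmZ5dmdjaDAwSar6p1acmHZ3d3ZmVouGeHVVV81YhomoZnl3iYrrOrdwN7ipVnu5qXZ3ZmeJrId3ZIUkjmfGeZhmeHiIipJseeUqpplnioaadndnhWZoqHZGxSR/dduKunZ4eHeXcopm1y6WmFiYdYhol3eYVXq3ZFvlM26ii3aIiHdmeIiTaEXJFVeVaZhmh3qndqqq3YVUbuR3V8RXZUV3iGeIeEVUNcx0KHV5mGaHeqd2iKv/hlN/sVu5tnlVRFWZiIZ0JkRp7Kg4ZpmpVXhXqJeIdq6YdH+RI3unWqdEZnZVaISJeu/dpjlYiLdGeImpqpdmjIVmjnJXe9tZ6od5qZvLav//6YuVOWiIpJua2nmauWWMkknddY39uor7q82pqpZWjcdkXLVJaHiEu5nJWImZdHhASNxjNax0aep3d1VWZ3VGVCJ/hFl4eGWph5lmh3dTIzRXyCFoe5U1uVVEZ3d3d2VVNL9kaXd4Voh3eZVnZDRHh3i2GN/ttkOpVVVnd3d3d3dF7FZnmHdmd3d3mFRFVnVnnvk3l3qVSNtnqVVWd2Zod0b5V3eZd3Z3d4eLlEaJumfNuCIzWIQ624eYVlREZ5l2R/hXeIiHd3eId5t1dXq5rKioA5vdlSimdUNqy4aKuXZG6Wd4l3d3d3d4ljaJRmW9ZnYHrO27haVodIzczZmIdkSrdmeHeIiHeIZURZxyRa16pQacvKineGqnnJeqZndlM1qVV5mYiHeHVFZ3rINGrr7DGKmqY2o6eKh6hXdWdWhEibaLRERmaIVnc3updnrP64BGachzbha5hlmFZWdlfGSKhpp2ZndmZ4iIWKh+2b+UAYRJuWOuYs7qd2ZkVkN+uYdlZ5mId3ZXh4x0iM9Bb+AFileZZauRiK2mZ1VjIlv7dVVnaomGZlRVfYWJ+BBK9J+IrKZTfIJ1RjJYiWVFTPlsyr9pmoRmZEZ6k17UExOEnemepUSKlIYyJYv/3t7czt7XfmmaVbZ2h5ulj4E3UgAUfM+UNXd1hleJz/v//+lXdUImaJo4+FaJm+/8UHmGUxAp/7VVV4Z2dov/Y2ZoUxEiNUFnmjj7ZWZ538YXqZiHYgbdyWZldldlbP1wE0h0RGeJhFaKVK2ld1uWUim6qqqWh0WLyoZlWJrcmHMnecp3iJqTVnmDOMhqz3I1VXmavMm9MBSOuGQ0aZU0qSeJvKmpm7M3iIdDep38UVdkd3ibt46kMSjpeJp0QyWcJ7qal4ibkkq6iIZHz8cUd3VYiJuVXbZmJMyb63RWVI1Fq5d2Z5s2j93M3+zMpUh3hVeIq4RrpndDn9yWVXdkfWKMllVouAz5ac7cp3U1qoeGRnjLdGmXd2NtyGdmh2WdcmumRXiDPvQmrZZBESWrh4VGedplaJd2YyiFaFeHVrtkaqVHUyN+4ySJYiRVRayXdFd52GZXmGVlWIeHSIZX2WVodERnNp3EMkVFZ3ZFrIZUd4vGZ0apZHm6mZZJdkjnVndUV7tFe1NXRGdmd2i7hTeYjJZ1R5pSjMqZpVhlWtZWdlV6zEaHMY2oh2V5mrl0SqisdmNoqzO8qauieGVtxlZlRp3YNXjXKrl2VpuqqXM6qbuJcYm8FdqrykBnZ6+lVmVIzqRoecYEqnVXq6qXZSeZ3auijfkCJqyCKJmb7YVWZnq8hYeKZFAYhnmpmqh5Qnr8EAAp0F9AMwSszd7aZWZmdmqmd5tpdyK9upmbzdw0rOgJuQAAz5B4m5nMqIdlZWZkSbd4u4yKkEu6qquZql7pUF78hHj+kUupmql1ZmVFeJhZpWq6fZmWBKu4dRAkeVADj/uVOfu5QQElZ3ipVFZoqHqka6pumIhQIQAAERIgEliv12YYyIvrW4MiIkRGeZaIjJRYjF24h2MjRXqYaHR3ec+EQzmXQkQniJmYZWZ5t3irhEaYSsmGdViYrKh4ZWaIqhASS6hVp3d4eImXZom5iblkWJZIq4eGSKvMu6pCMhJulllpmFVquZmIhnZXm6mZuWRFVBNZd3Y3updlMTYnR7/HfWeVWkSZiJeXVGiriIi6ZGmFQyRERTIkZVVFnjuov4a8WJRqhUmYmIl2irl4d7pjaqaKiHaKuorMuq/9BHWvdndIpHmJNpmZiIist3do2kJqlK/szv/9u6qr/2A1Ze9meWmjioljiZiGacynh2roE2qCyYn/qHV4d1bnBZdp+GdnWKNqiIVJh3Zou5dmfMQFe4G2RblEZoiHZsQWma/Fd5lWVneZiFaHZlaIdkadgEi9s9lkuTRWhmZXxlSb/8l3ioNJlomIdVZ3VVVDWbtQfPzp6nSsZVREaHWbk57FnZd3cnmYaZh3ZWeGV6q7pxKe5p6fgn3aZnNoqFqSbbdHmJlSeZloh3d3dWdmnuuYIp/mW13ked7N5YqZmrVv+4QzMlNpqXeHZnaXVDJHVbwjn7c7V4ZXm6vYSqh3qq/5dBmWtEmpdohndnh4ZUEgOjWnAAkAABRqpng0mHec25hBe6jFF5mGaGiIaHmZuccyESPcJVZ1MTfLZkRmis6lVDWZmdYHiYd3Z4l3eJq7qKdiSv5xe9ljFHhlVUV666dFR4d52gaHiJd4iYd3ial4p3RY3YO8/5ZCNFVUIUnnVlVGiHe+Q6iJmIiZh4h4mHiGh3i9lIVq7cqHiJmGauh2ZmeJhn1BqqqpmZh2iImYiZiYZnu1"/>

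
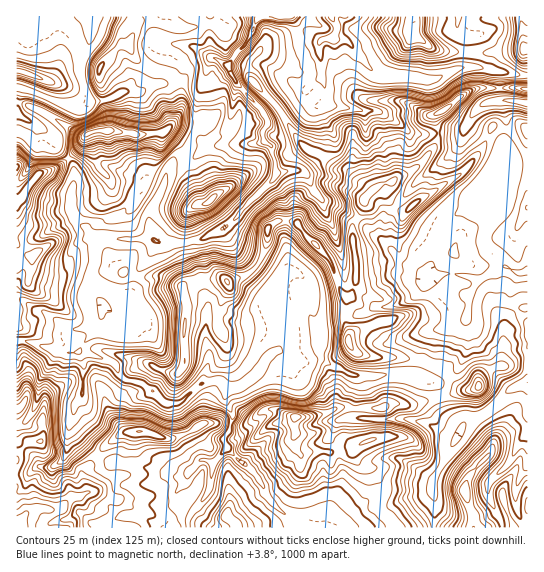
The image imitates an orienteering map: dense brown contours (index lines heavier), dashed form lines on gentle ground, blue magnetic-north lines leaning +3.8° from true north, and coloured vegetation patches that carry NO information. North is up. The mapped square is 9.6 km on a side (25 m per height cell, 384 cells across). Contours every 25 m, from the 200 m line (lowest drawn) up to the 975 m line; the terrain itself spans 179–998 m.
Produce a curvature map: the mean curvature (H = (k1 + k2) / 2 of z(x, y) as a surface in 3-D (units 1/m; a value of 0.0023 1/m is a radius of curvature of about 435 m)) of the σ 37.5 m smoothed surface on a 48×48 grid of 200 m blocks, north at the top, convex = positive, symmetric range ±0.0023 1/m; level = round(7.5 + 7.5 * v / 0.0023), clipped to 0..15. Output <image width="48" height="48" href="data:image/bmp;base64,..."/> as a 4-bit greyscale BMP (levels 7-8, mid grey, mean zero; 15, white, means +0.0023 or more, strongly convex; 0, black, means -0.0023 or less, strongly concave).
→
<image width="48" height="48" href="data:image/bmp;base64,Qk32BAAAAAAAAHYAAAAoAAAAMAAAADAAAAABAAQAAAAAAIAEAAATCwAAEwsAABAAAAAAAAAAAAAAABEREQAiIiIAMzMzAERERABVVVUAZmZmAHd3dwCIiIgAmZmZAKqqqgC7u7sAzMzMAN3d3QDu7u4A////AJZlWkVXiGd4aXipiIdnd3ZmepmFmKmTtpmbs3iGaId4R36HeFaId3eJmYd0RrpHiHiYuZZrmHhpkmmmdWh3d3d4hlVkSdYtSml1eb2Gd4l2pzqIk5iGZmeHmpZkf9Q/SYiExpd4h3eGfCuZNWe7WVeHh2Zle9QZp5NAeZZnd3d2PR2jR5jIW0ipqoRlWcxRpraoCKlWd3Z4ckhDh5moamplU1emRo3oOYjbJnu2d0R2eNFeZ6mHiYqoiIy1VGj5R4r3FWi9q8/8hlCG82qpdLq93f2GZlbbhUXYJmVc3tdX79lbXZmEhWZniHQ3dmZ5h4L4NXSbaIU0nKwL1H//qEQzQRV3ZVVXltLoRGakVXMiaGOGr9hWi8rM69uYdVc2h4uqZjmnlzOlKYRlVmMieXZWqYeJm95zeIpoujyoQkS7QmRlZmZkiZZ2ZmZlaJ+URVw4e0yiqZvvhJeHZ4d2eVEzNFZolHx5pnt2aGczm/hOpXqHd4d2ZlqrupmplnmLxahUVWi8qHBOlVqXd3d4Zq/JmZiIiGV5dCN4iWhlVVNvdHuHeHd4Y91VVVZ3d2Z5lcp3doZ3d3RvhKuHeHd4Y62Id1VVZ2Z5lpiFaXd3eGRelZd2d3d4ZcVq3riId2aJhqMouHd3d2RcpXl1d3eIVbdzNat3h3eYeji6hXd3d2Z9hlmmZ3eHVdp5ukR3d3iIeI13lmd3Zmq9d2vVVniHR8iXiGZnh3eIeGt4h2eJl5esup+8lWd2PHqYZXd3d3Zodnt3aXaIllZ3qMpX6FdkTzqXh3d3eJmFZ3umSXWYiGZnZ5YlrFVF3RyIdod3mYdnmIfPhXaHeWZDRHVGj2Ju9R6IR3Z3iHd4h4Yot2ZmZ2d3UyVnjzOuk19UZ4Z3eYeIl5moZVeIiGZrhlJGr9r3UZ1HiMNneIh3iKZlVYl2mFeP2oYjd9joNJeZV+c2d3d3arlZVoqpa0V57/dQNqaXIznXdn+kZ3d3aqpURXeaaJNYlu/GFGjEObqriTfOZGd3aS+ZRGe6d6VYhXn7g0hzqGqarYN36kZ3eHf/gmuUZoZHZoWLugQzaqmJa6xFa8V3ePJWk3hXVEgYZ4dWmjtpl3l4aGnUVdpneJJTG7WGSE5VhmZmdVe9p1xIeFXMZHt3aGeGHfi5r72zZ3h3dJbpdlxGmXVbZGiWapZWie//3Lz5SJaJkW2FZb9LhiZoVFjYfEWukQanZEbuObd6sL1EVohHNIr+hTe4uo/ENkFldTpuR4tsBvdXZUNWd6+c+TJFUWMDZ1ZBVGhKRWtgX4VohovMzccjf/VDJhOuuC2maGVpZowG+FZ3d4p1REQzSO/9/+/Jhi+HZ5iYpbcPpleJWYh1VERUI1QhAJVXhz64aoiIl3BtdoiJWXhndmZ2ZERnamZ3h0bZmGeIhC4I2Yd5SpZ3asetuqqYj3d3h3NrtmdmWXvAu5d4NGV1d8v5Znd3fHd4h3ZMiVeJmHm1H7mHmHqIu7tTVnZVand3d4dImJmYiYirBSSro5dmdquHhpiHig=="/>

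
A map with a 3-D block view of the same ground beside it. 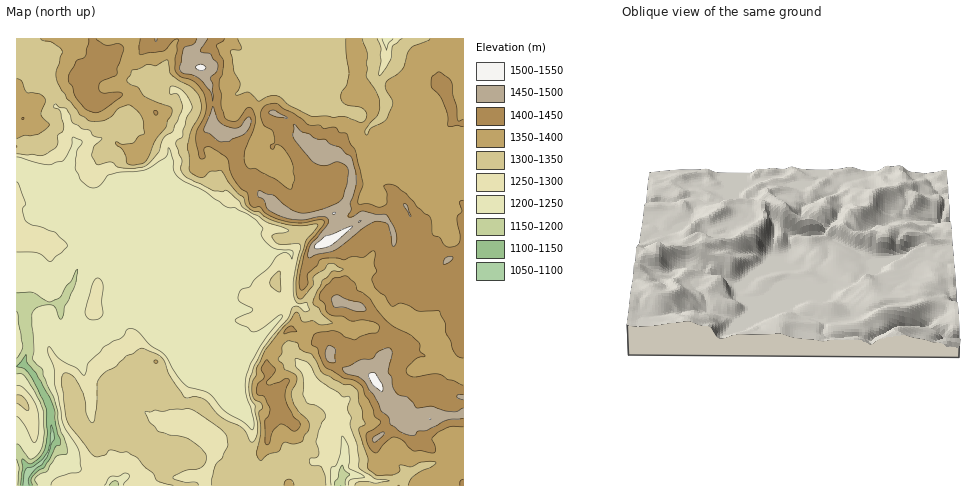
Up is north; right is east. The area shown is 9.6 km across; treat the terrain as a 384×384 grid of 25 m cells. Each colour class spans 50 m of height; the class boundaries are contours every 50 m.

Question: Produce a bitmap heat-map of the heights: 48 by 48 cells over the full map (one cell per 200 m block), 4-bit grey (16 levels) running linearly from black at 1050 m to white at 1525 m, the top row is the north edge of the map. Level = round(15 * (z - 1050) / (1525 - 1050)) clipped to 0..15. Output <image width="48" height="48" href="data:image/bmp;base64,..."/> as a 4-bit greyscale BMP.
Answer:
<image width="48" height="48" href="data:image/bmp;base64,Qk32BAAAAAAAAHYAAAAoAAAAMAAAADAAAAABAAQAAAAAAIAEAAATCwAAEwsAABAAAAAAAAAAAAAAABEREQAiIiIAMzMzAERERABVVVUAZmZmAHd3dwCIiIgAmZmZAKqqqgC7u7sAzMzMAN3d3QDu7u4A////ADJWd3d3VneIiIiIiIiImZmXRXiImauqu0FFZmd3d3eIiIiIiIiYmZmHVWiqqZqru0MkVWeId3iJiIiIiImZmZiHZomqqqmqqkVCRWeIiIiZiIiIiImpmYiHdom6qru6qlZiNXiYiIiIiIiIiIi7qZmHdorLq8y7qmZjNomJmIiIiIiIiIerq6mHd5vMzNzLqmdjR5iImIiIiIiIiHeru7mHd5q83d3cu3djWJiIiIiIiIiIdlery6mIeJq87t7t3YhTWZiIiIiIiIiHZVisypiHeJrN7d3czIdDaZiIiIiIiIh2VWm8yoh3iJve3dzMzXU1eYeIiIiIiHZlVWq7yod4iazu3MzMzFQ1eIeIiIiIhlVVVWm7uoeJq83uy7u7u0NGd2Z4iJmZdVVVVWi7qYibzd7ty7u7u0RWZmZ3eImZZVVVVWeqmImtzM3dzLu7u1RmZVZnd4iGVVZmZmabmJq9zMzNzLu7u1RmVVVmZ3dlVmZmZmZ5qqvMy7zMzLu7vFRmVVZmZnZVVWZmZmZnq7u7u7u8y7u7vERWVVZmZlVVVVZmZmZmeqqaq7u7u7u7vERVVWZ2VVVVVVZmZmZ3eJibzMzLu7u7u0RFVWZ2VVVVVVVmZmZ3d4is3dy7u7zLu1VVVVZ2VVVVVVVWZnd3h6m83Mu7zMy7u1VWVVZmVVVVVVVVZmd4h7qbzLq8zLvLu1VWZVZmVVVVVVVVVWZ4h7uau6q8y7vMu1VmZVVVVVVVVVVVVVVnh6y5qqu8u7vMy2ZmZlVVVVVVVVVVVVVWd5zLu7u8y7vM3Hd3dmVVVVVVVVVVVVVWd43u3Lu8zLzMvHd3ZlVVVVVVVVVVVVVoiJre7cu83MzLq3dmZVVVVVVVVVVVVVVniJm97tzM3My6q2ZmVVVVVVVVVVVVVVaKvMy97e7dzMy6q2ZlVVVVVVVVVVVVVnm93czd7czMzMuqq2ZVVVVVVVVVVVVWd6zNzLvM3bu7zLqqq2VVVVVVVVVVVVV4ibzcu7vMzcqry6qqqmVVVWd2VVVVVniZm8zLu7vMzcqruqqqqlVVVWeHZmZVZ5qprMu7u7zMzcqqqqqqqlZmZmeIial2Z5uqvLu7u7zd3cqqqqqqqoiIdmeImauXaJu7vLu7u83t3bqqqqqqqpmZh2eJmaqoeKu8zLu7vN7dzKqqqqqqqqmZh3eImZqpeJvN3cu7vN3My6qqqqqqqrqpl4iZmZmql5vd3Nu7zMu7uqmqqqqru7upmJqqmZq7mInNu8zMzLqqqZmZqqqqu6qpiKvLqZq6qIm8qru8upmZmZqpqqqqu6qpibzMu6qZiInMqqqqqZmZmqqpqqqru6mZmsy7uqmIiJrMqpmZmZmZmqqZq6q8u5mZq8zLupmYmrzcqpmZmZmZmaqZqrq7u5mZq8zMuqmZrN7tqZmZmZmZmamYmru7qpmZmrzMyqqqrN7sqZmZmZmZmqqXmaqqqpmZmqu7y7u7rN3LqZmZmZmZmqqXiaqqqpmZqru7u7vMu83LupmZmZmZmqmGeZmqqg=="/>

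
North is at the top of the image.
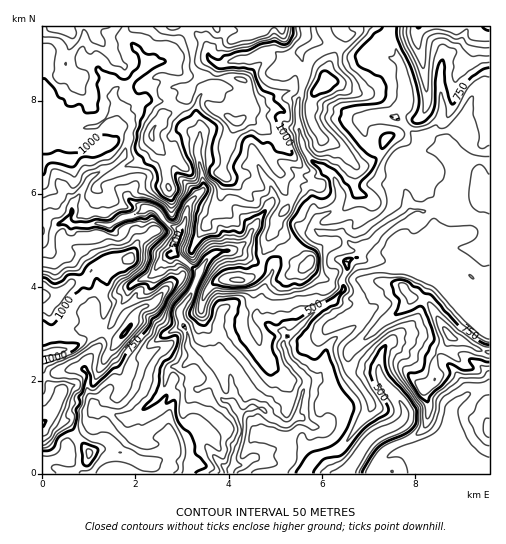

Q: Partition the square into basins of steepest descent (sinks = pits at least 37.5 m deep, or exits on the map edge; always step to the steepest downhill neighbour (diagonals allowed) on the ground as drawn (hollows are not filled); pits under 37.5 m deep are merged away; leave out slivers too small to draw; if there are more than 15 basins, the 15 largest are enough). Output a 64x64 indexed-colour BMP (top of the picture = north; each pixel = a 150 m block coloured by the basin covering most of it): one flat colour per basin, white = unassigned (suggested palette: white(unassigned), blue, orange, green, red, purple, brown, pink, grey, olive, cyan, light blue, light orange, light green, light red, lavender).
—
<image width="64" height="64" href="data:image/bmp;base64,Qk12CAAAAAAAAHYAAAAoAAAAQAAAAEAAAAABAAQAAAAAAAAIAAATCwAAEwsAABAAAAAAAAAA////ALR3HwAOf/8ALKAsACgn1gC9Z5QAS1aMAMJ34wB/f38AIr28AM++FwDox64AeLv/AIrfmACWmP8A1bDFAFVVUREREREREREREREREREREREzMzMzM0REREREREREVVVVERERERERERERERERERERETMzMzMzRERERERERERVVVVREREREREREREREREREREREzMzMzNERERERERERFVVVRERERERERERERERERERERERETMzMzREREREREREVVVVEREREREREREREREREREREREREzMzMzRERERERERVVVERERERERERERERERERERERERERMzMzMzRERERERFVVERERERERERERERERERERERERERETMzMzMzREREREVVEREREREREREREREREREREREREREREzMzMzNEREREQRERERERERERERERERERERERERERERETMzMzM0RERERBEREREREREREREREREREREREREREREREzMzMzREREREERERERERERERERERERERERERERERERETMzMzNEREREQRERERERERERERERERERERERERERERETMzMzM0RERERBERERERERERERERERERERERERERERERMzMzMzREREREERERERERERERERERERERERERERERERMzMzMzM0REREQRERERERERERERERERERERERERERERMzMzMzMzRERERBEREREREREREREREREREREREREREREzMzMzMzNEREREERERERERERERERERERERERERERERETMzMzMzM0REREQRERERERERERERERERERERERERERERMzMzMzMzNEREQRERERERERERERERERERERERERERERETMzMzMzMzREEREREREREhEREREREREREREREREREREREzMzMzMzMRERERERERIiIRERERERERERERERERERERERMzMzMzMxEREREREREiIiERERERERERERERERERERERERMzMzMxERERERERERIiIRERERERERERERERERERERERETMzMxEREREREREREiIiEREREREREREREREREREREREREzMzERERERERERESIiIiERERERERERERERERERERERERMzERERERERERERIiIiIhEREREREREREREREREREREREREREREREREREREiIiIiIRERERERERERERERERERERERERERERERERERESIiIiIiERERERERERERERERERERERERERERERERERERIiIiIiIhERERERERERERERERERERERERERERERERERESIiIiIiIRERERERERERERERERERERERERERERERERERESIiIiIhEREREREREREREREREREREREREREREREREREREiIiIiERERERERERERERERERERERERERERERERERERESIiIiIhEREREREREREREREREREREREREREREREREREREiIiIiEREREREREREREREREREREREREREREREREREREREiIiIhERERERERERERERERERERERERERERERERERERERIiIiERERERERERERERERERERERERERERERERERERERESIiIhEREREREREREREREREREREREREREREREREREREREiIiIRERERERERERERERERERERERERERERERERERERESIiIhERERERERERERERERERERERERERERERERERERESIiIiIRERERERERERERERERERERERERERERERERERERIiIiIhEREREREREREREREREREREREREREREREREREREiIiIiERERERERERERERERERERERERERERERERERERESIiIiIRERERERERERERERERERERERERERERERERERERIiIiIhEREREREREREREREREREREREREREREREREREREiIiIiEREREREREREREREREREREREREREREREREREREiIiIiIRERERERERERERERERERERERERERERERERERESIiIiIhERERERERERERERERERERERERERERERERERESIiIiIiIRERERERERERERERERERERERERERERERERERIiIiIiIhEREREREREREREREREREREREREREREREREREiIiIiIiERERERERERERERERERERERERERERERERERERIiIiIiIhERERERERERERERERERERERERERERERERERESIiIiIiIREREREREREREREREREREREREREREREREREREiIiIiIiERERERERERERERERERERERERERERERERERERIiIiIiIRERERERERERERERERERERERERERERERERERESIiIiIhERERERERERERERERERERERERERERERERERERIiIiIhERERERERERERERERERERERERERERERERERERESIiIhERERERERERERERERERERERERERERERERERERERERERERERERERERERERERERERERERERERERERERERERERERERERERERERERERERERERERERERERERERERERERERERERERERERERERERERERERERERERERERERERERERERERERERERERERERERERERERERERERERERERERERERERERERERERERERERERERERERERERERERERERERERERERERERERERERERERERERERERERERERERERERERERERERERERERERERERERERERERERERERERER"/>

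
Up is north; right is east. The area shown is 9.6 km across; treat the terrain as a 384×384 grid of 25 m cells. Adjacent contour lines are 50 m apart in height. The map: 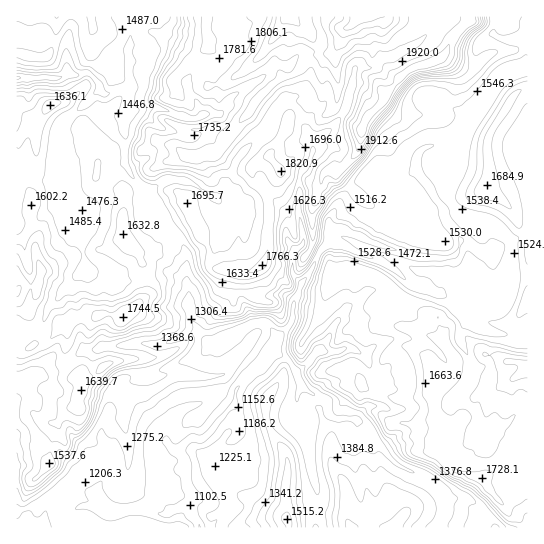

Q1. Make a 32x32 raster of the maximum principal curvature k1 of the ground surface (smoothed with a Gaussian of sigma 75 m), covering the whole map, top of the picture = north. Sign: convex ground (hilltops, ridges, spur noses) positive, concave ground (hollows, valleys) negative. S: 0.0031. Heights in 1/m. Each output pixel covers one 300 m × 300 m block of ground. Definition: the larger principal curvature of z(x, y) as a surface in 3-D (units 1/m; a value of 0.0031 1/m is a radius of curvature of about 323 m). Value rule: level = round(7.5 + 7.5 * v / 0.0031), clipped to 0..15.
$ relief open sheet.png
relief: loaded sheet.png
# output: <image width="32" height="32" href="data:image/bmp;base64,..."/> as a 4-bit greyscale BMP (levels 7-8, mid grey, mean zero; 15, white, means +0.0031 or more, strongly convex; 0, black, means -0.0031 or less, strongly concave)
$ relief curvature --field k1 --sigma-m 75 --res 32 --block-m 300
<image width="32" height="32" href="data:image/bmp;base64,Qk12AgAAAAAAAHYAAAAoAAAAIAAAACAAAAABAAQAAAAAAAACAAATCwAAEwsAABAAAAAAAAAAAAAAABEREQAiIiIAMzMzAERERABVVVUAZmZmAHd3dwCIiIgAmZmZAKqqqgC7u7sAzMzMAN3d3QDu7u4A////AIiYmJq7yqqZu4i5maiImLqomIiImZmXmMqHyIiqiInp64h4mImZiYfad8iKiIieia+3iJmJepiHy4u5mIev2oiK2niJiZuYd9uMeIjN2HeYiLuImYiYqInYi4eJqZiHiIq7uKh4qol9h4mXrqmZiImYnMiZh4injXiomamJmIiIiIrXiZh4iZy4iLy5ipiZmIeKzGiazMuH6NyqiHqKeZqoip7/3Id7mJ26uZiKi5vcrKqXh4rIeLiPuamJmanKh4i7utm7mZiJqfmpmZmqiJipm83euYm8qfjKiZmKuJiLq3iXfNl3uq2ou4iZuYiIer2XeHipiLq6uZ2ZzImYiHmtqYeJmIvLvq+9zJrKqZiKnHiampmMiG2Y+YqpmrmYenyHd8mIjYiNm/eIq6momHqah3fYiLqIfKn3qpmJiYebqniHuHnZeHuo+YqYiYm6uJl4mamqmZeZud64d4iIm4iZh5mK7KuauMmd+HiIiHyIioiJnZrc2IuaiZ95eIiMd4p4qXjamZ2IuXifiIeIjXeMeaiIvaib2Kqbr9mZqIrHvP2KqLzImNt4mpr7eImH2ZqL2JeNm7qNqIm4v3V6mJ2Jp6qpjLmLyKuKqJv+vKh47cm4iHi6mK2Hm6eYi/yMuoe4uYiImpd7qLjIiYePaJiYuaiIh4uIh8uJy7uYe/uZ"/>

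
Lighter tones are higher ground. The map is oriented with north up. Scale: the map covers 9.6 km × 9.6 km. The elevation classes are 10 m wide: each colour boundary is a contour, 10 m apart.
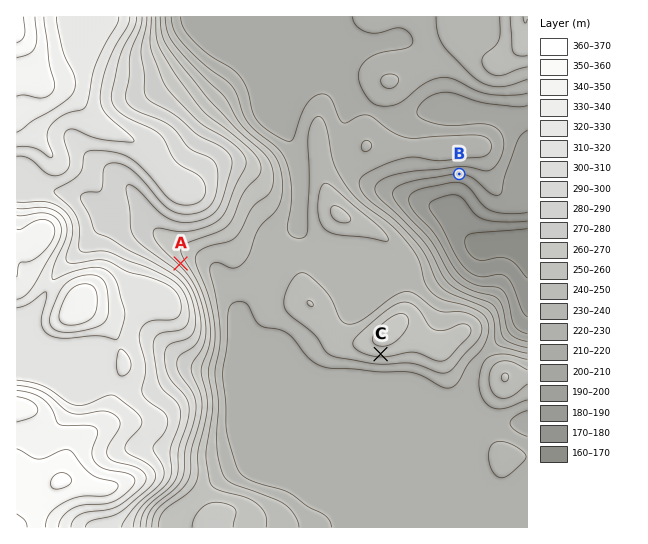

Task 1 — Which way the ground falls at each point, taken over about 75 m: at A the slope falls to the NE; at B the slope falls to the S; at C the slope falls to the S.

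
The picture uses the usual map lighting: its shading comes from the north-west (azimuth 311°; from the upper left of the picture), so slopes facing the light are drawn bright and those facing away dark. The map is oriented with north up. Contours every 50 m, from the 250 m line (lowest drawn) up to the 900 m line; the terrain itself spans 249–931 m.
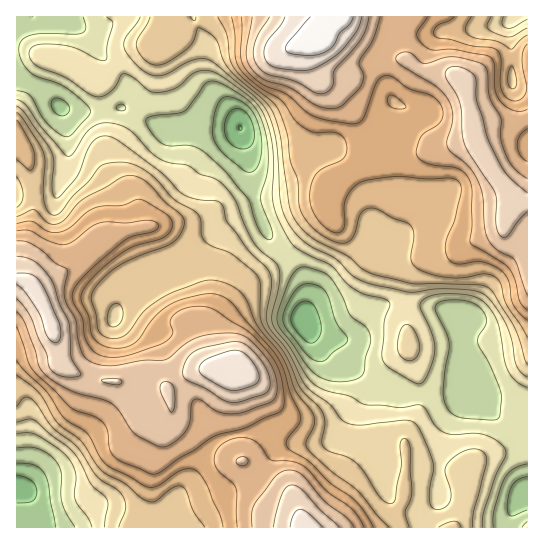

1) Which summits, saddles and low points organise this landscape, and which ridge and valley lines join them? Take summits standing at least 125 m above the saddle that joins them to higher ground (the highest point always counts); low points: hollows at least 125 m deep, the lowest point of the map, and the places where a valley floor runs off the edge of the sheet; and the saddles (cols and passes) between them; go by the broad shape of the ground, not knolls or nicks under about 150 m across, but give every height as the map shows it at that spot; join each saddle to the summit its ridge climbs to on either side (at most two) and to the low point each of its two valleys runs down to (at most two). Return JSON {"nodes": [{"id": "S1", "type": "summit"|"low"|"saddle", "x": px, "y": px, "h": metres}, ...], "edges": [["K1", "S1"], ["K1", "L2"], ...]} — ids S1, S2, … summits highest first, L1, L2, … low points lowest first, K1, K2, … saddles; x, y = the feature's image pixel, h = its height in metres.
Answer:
{"nodes": [
{"id": "S1", "type": "summit", "x": 339, "y": 17, "h": 931},
{"id": "S2", "type": "summit", "x": 233, "y": 369, "h": 888},
{"id": "S3", "type": "summit", "x": 306, "y": 527, "h": 875},
{"id": "L1", "type": "low", "x": 239, "y": 129, "h": 249},
{"id": "L2", "type": "low", "x": 305, "y": 323, "h": 269},
{"id": "L3", "type": "low", "x": 17, "y": 489, "h": 273},
{"id": "L4", "type": "low", "x": 527, "y": 493, "h": 305},
{"id": "L5", "type": "low", "x": 515, "y": 17, "h": 477},
{"id": "K1", "type": "saddle", "x": 149, "y": 427, "h": 767},
{"id": "K2", "type": "saddle", "x": 379, "y": 55, "h": 737},
{"id": "K3", "type": "saddle", "x": 234, "y": 434, "h": 698},
{"id": "K4", "type": "saddle", "x": 421, "y": 395, "h": 442},
{"id": "K5", "type": "saddle", "x": 286, "y": 257, "h": 431},
{"id": "K6", "type": "saddle", "x": 102, "y": 110, "h": 415}],
"edges": [["K1", "S2"], ["K1", "L1"], ["K1", "L3"], ["K2", "S1"], ["K2", "L1"], ["K2", "L5"], ["K3", "S2"], ["K3", "S3"], ["K3", "L2"], ["K3", "L3"], ["K4", "S1"], ["K4", "L2"], ["K4", "L4"], ["K5", "S1"], ["K5", "S2"], ["K5", "L1"], ["K5", "L2"], ["K6", "S1"], ["K6", "S2"], ["K6", "L1"]]}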